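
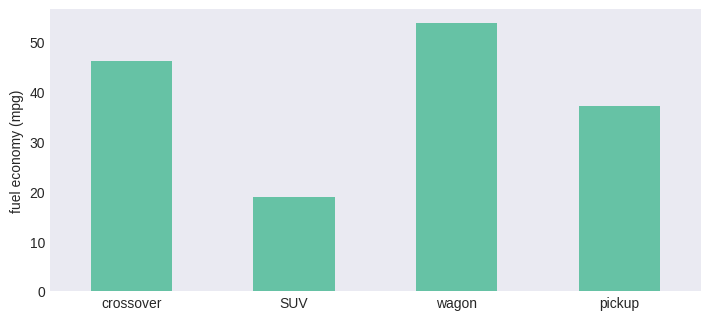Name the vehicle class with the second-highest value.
Top 3: wagon ≈ 55, crossover ≈ 45, pickup ≈ 35.

crossover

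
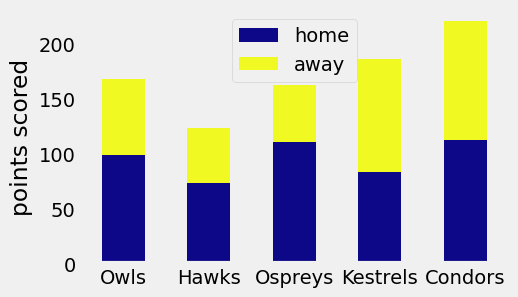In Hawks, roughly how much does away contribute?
away top ≈ 120, bottom ≈ 80; segment ≈ 40.

≈ 40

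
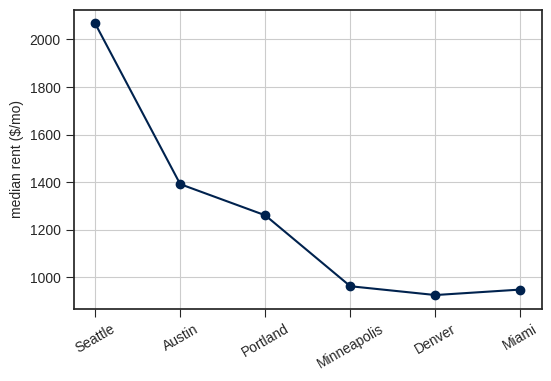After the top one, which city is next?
Austin

Top 3: Seattle ≈ 2100, Austin ≈ 1400, Portland ≈ 1300.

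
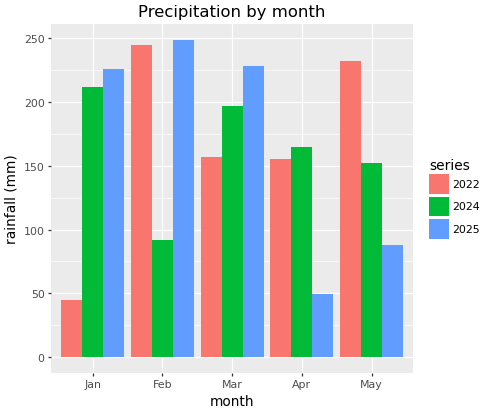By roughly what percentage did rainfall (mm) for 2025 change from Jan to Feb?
Jan ≈ 225, Feb ≈ 250; (250 − 225) / 225 ≈ +11.1%.

≈ +11.1%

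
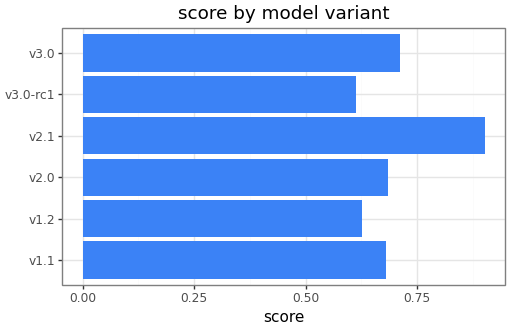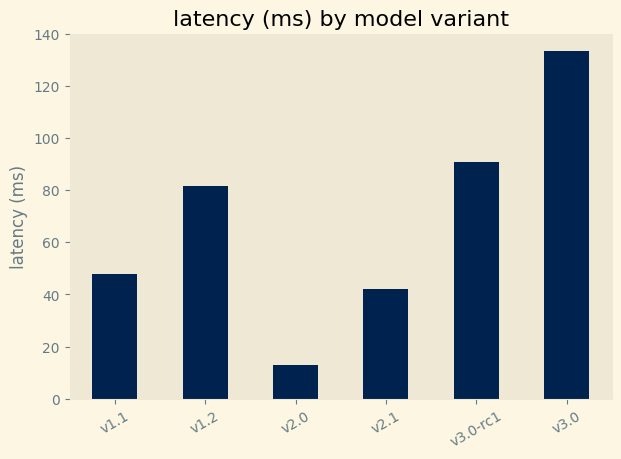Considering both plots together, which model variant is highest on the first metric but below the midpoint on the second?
v2.1

Chart 2 median latency (ms) ≈ 60; below-median model variants: v1.1, v2.0, v2.1. Among those, v2.1 has the highest score (≈ 0.9).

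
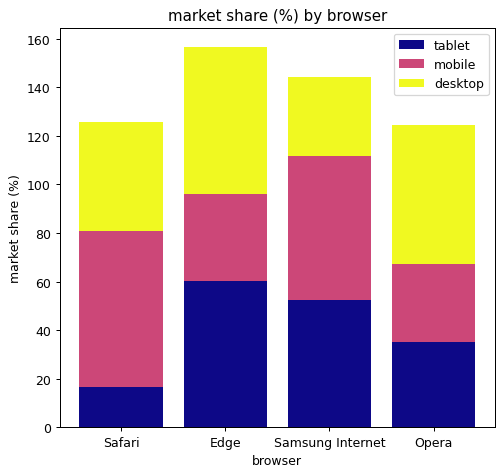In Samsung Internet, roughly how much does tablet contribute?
≈ 60

tablet top ≈ 60, bottom ≈ 0; segment ≈ 60.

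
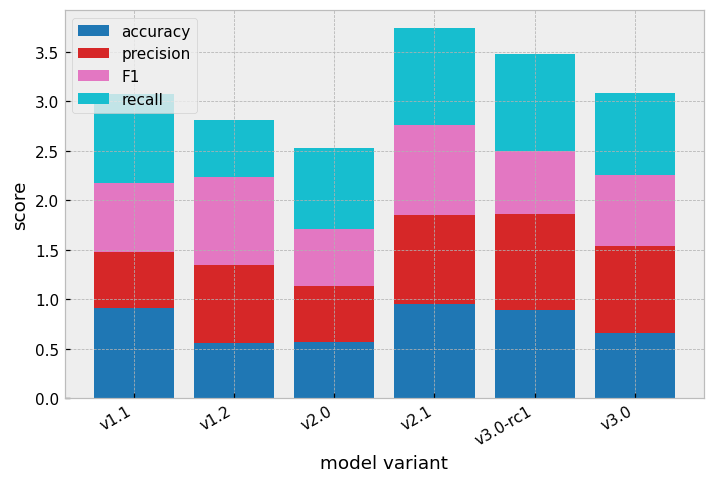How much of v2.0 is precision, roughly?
precision top ≈ 1.0, bottom ≈ 0.5; segment ≈ 0.5.

≈ 0.5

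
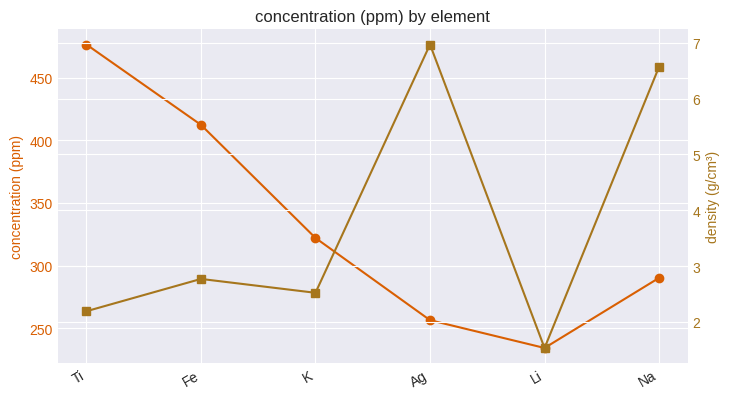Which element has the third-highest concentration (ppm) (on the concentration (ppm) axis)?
K

Top 4 (on the concentration (ppm) axis): Ti ≈ 475, Fe ≈ 400, K ≈ 325, Na ≈ 300.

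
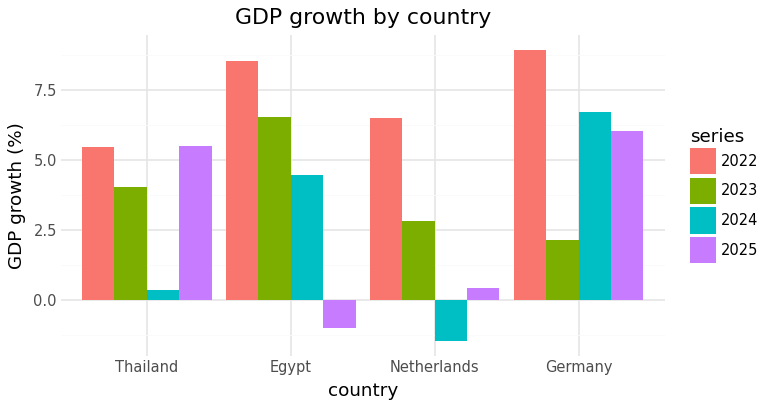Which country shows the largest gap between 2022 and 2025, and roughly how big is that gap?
Egypt, ≈ 10 %

Egypt: 2022 ≈ 9, 2025 ≈ -1 → gap ≈ 10. Next-largest (Netherlands) is only ≈ 7.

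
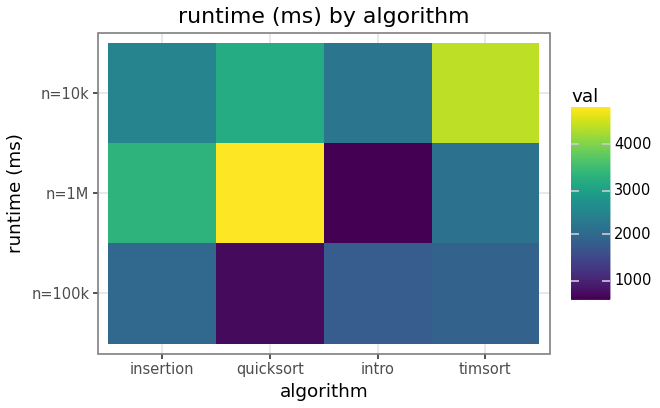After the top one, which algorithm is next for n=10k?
quicksort

Top 3 for n=10k: timsort ≈ 4500, quicksort ≈ 3000, insertion ≈ 2500.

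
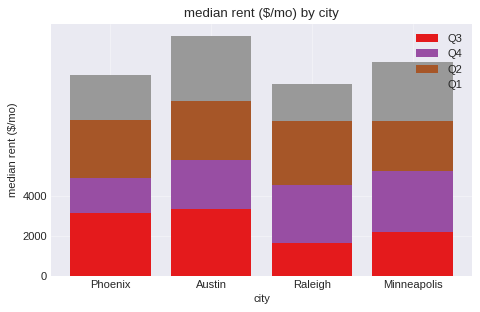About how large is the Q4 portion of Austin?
Q4 top ≈ 6000, bottom ≈ 4000; segment ≈ 2000.

≈ 2000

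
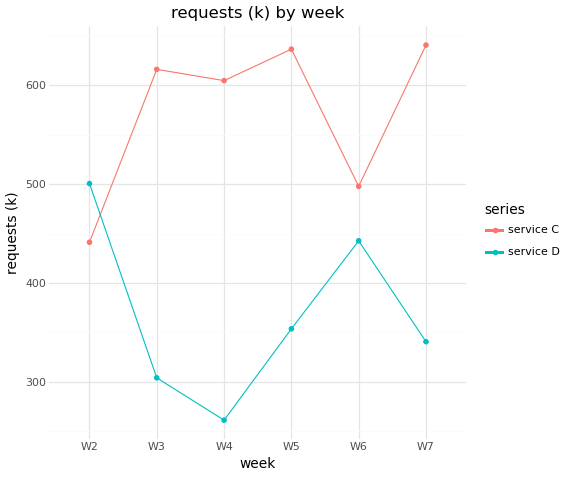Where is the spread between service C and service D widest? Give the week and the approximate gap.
W4, ≈ 350 k

W4: service C ≈ 600, service D ≈ 250 → gap ≈ 350. Next-largest (W3) is only ≈ 300.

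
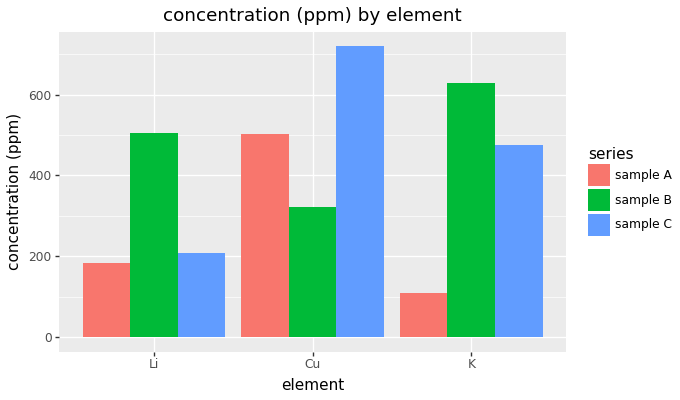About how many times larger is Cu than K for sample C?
Cu ≈ 700, K ≈ 500; 700/500 ≈ 1.4.

≈ 1.4×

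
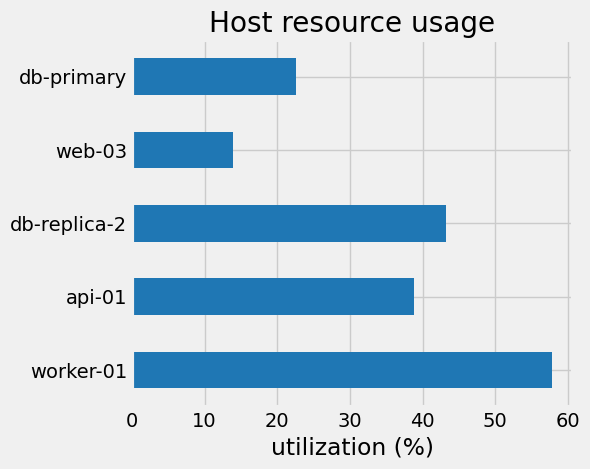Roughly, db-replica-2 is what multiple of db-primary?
db-replica-2 ≈ 45, db-primary ≈ 25; 45/25 ≈ 1.8.

≈ 1.8×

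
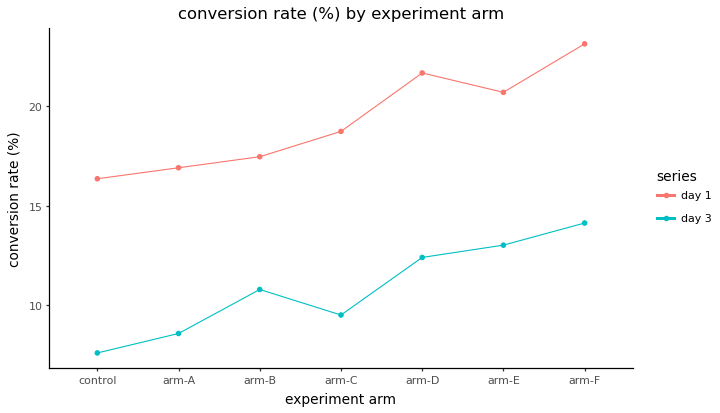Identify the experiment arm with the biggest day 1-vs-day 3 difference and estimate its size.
arm-D, ≈ 10 %

arm-D: day 1 ≈ 22, day 3 ≈ 12 → gap ≈ 10. Next-largest (arm-C) is only ≈ 8.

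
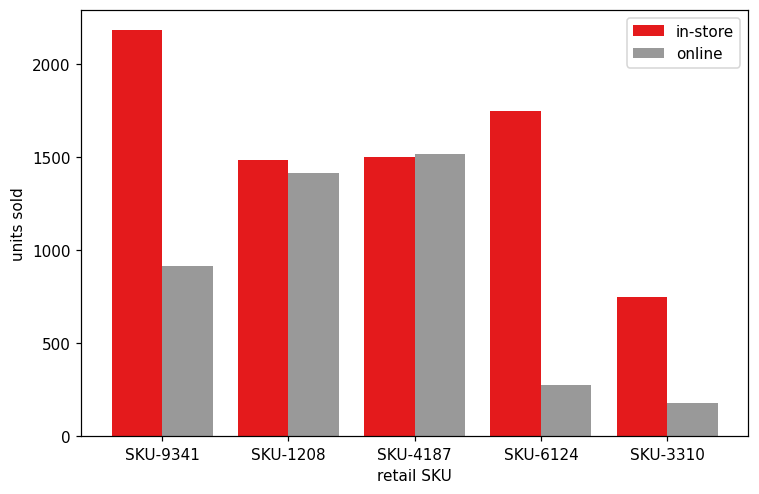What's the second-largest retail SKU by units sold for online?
Top 3 for online: SKU-4187 ≈ 1600, SKU-1208 ≈ 1400, SKU-9341 ≈ 1000.

SKU-1208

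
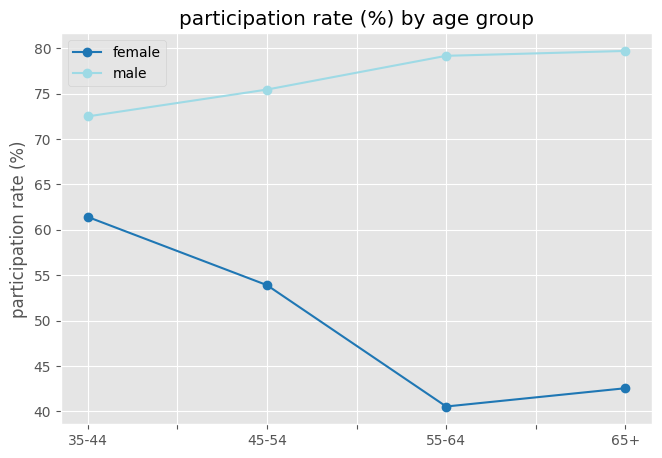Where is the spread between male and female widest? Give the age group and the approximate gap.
55-64, ≈ 40 %

55-64: male ≈ 80, female ≈ 40 → gap ≈ 40. Next-largest (65+) is only ≈ 35.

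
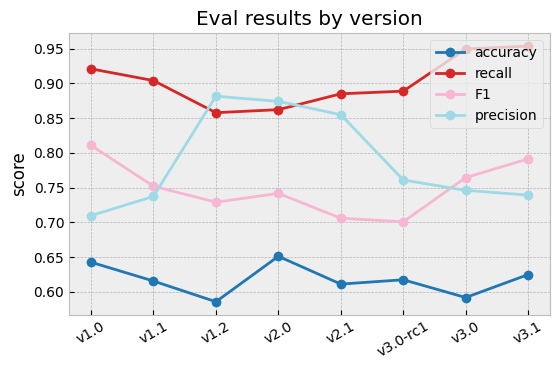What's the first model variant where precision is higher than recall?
v1.1: precision ≈ 0.75 vs recall ≈ 0.90 (not yet); v1.2: precision ≈ 0.90 vs recall ≈ 0.85 (first crossover).

v1.2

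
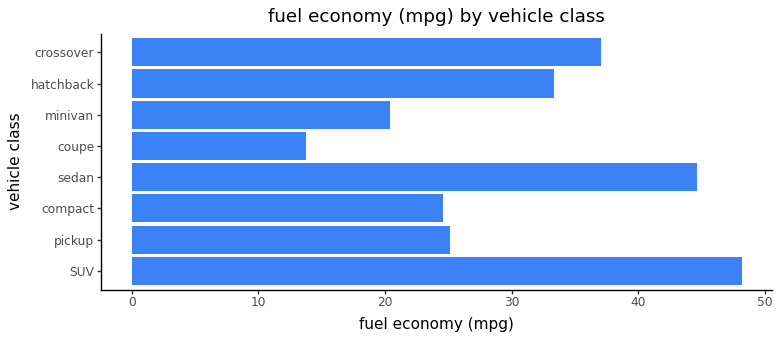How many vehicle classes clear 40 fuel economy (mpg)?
Above 40: SUV, sedan.

2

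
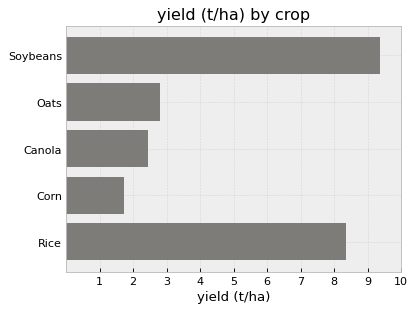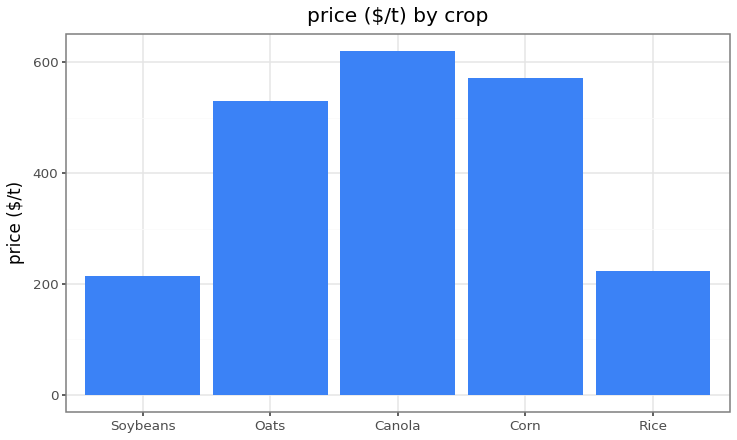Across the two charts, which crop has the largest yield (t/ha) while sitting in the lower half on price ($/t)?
Chart 2 median price ($/t) ≈ 500; below-median crops: Soybeans, Rice. Among those, Soybeans has the highest yield (t/ha) (≈ 9).

Soybeans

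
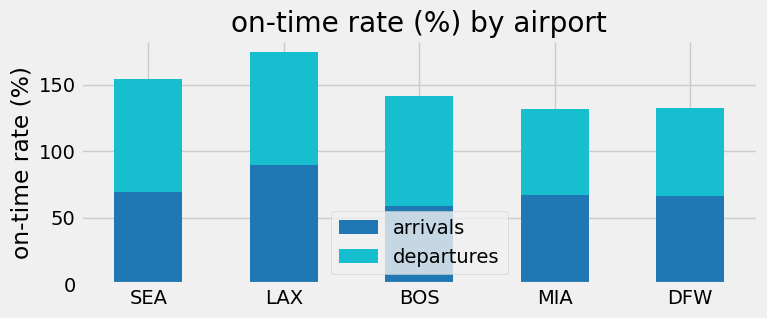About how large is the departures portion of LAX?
departures top ≈ 180, bottom ≈ 80; segment ≈ 100.

≈ 100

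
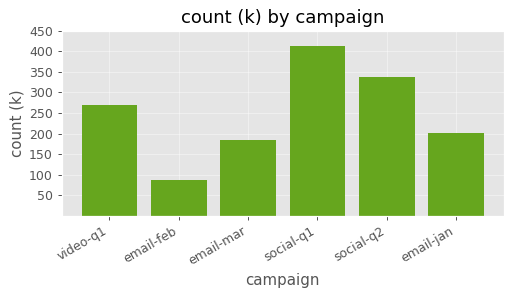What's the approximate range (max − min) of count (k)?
Max social-q1 ≈ 400, min email-feb ≈ 100; range ≈ 300.

≈ 300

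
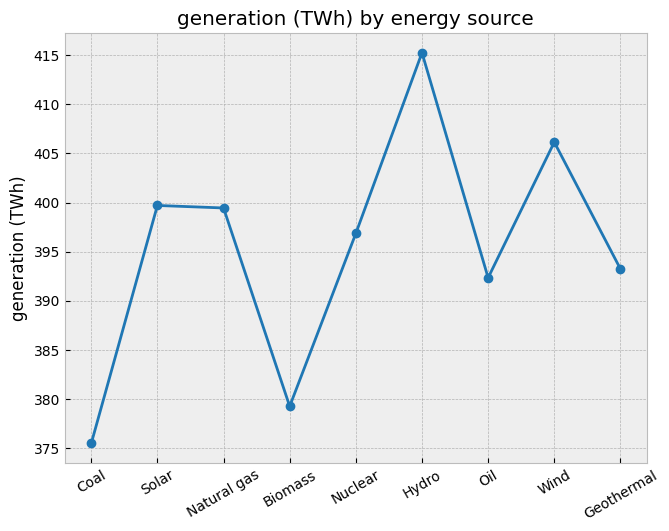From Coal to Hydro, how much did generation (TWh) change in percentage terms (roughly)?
≈ +10.7%

Coal ≈ 375, Hydro ≈ 415; (415 − 375) / 375 ≈ +10.7%.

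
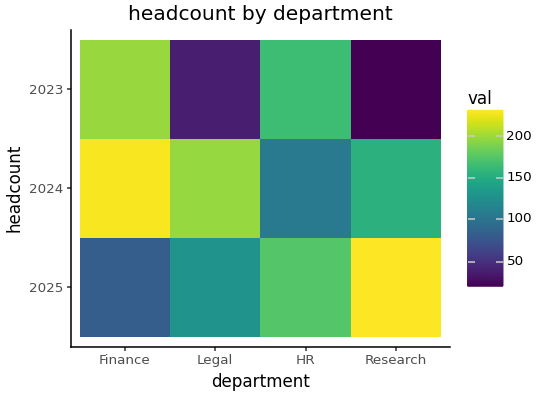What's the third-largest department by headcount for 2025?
Legal

Top 4 for 2025: Research ≈ 240, HR ≈ 180, Legal ≈ 120, Finance ≈ 80.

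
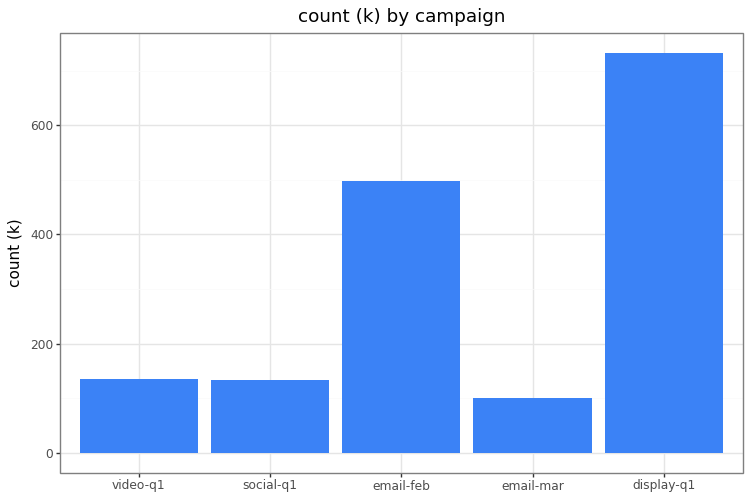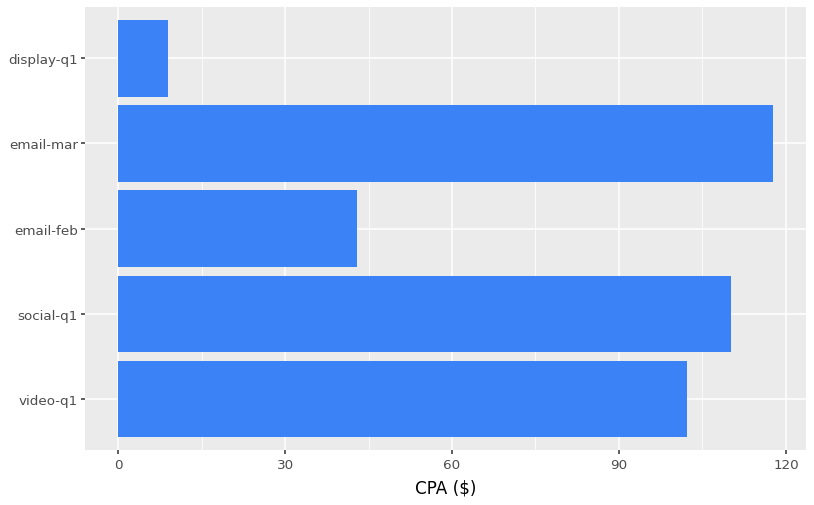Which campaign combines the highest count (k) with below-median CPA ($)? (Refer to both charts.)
display-q1

Chart 2 median CPA ($) ≈ 100; below-median campaigns: email-feb, display-q1. Among those, display-q1 has the highest count (k) (≈ 700).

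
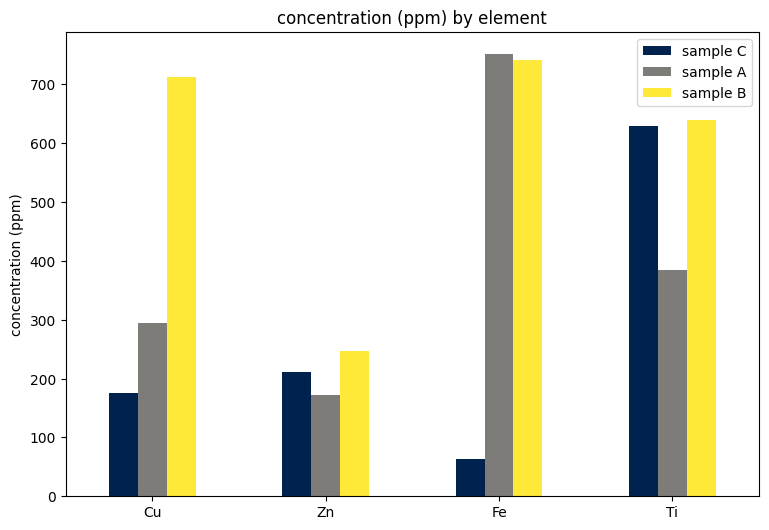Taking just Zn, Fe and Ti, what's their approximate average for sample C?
≈ 300

(200 + 100 + 600) / 3 ≈ 300.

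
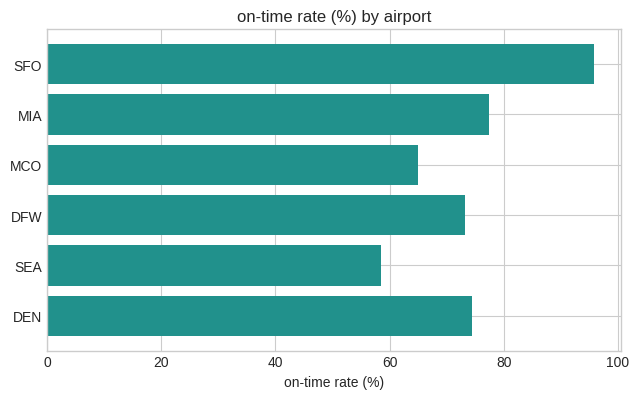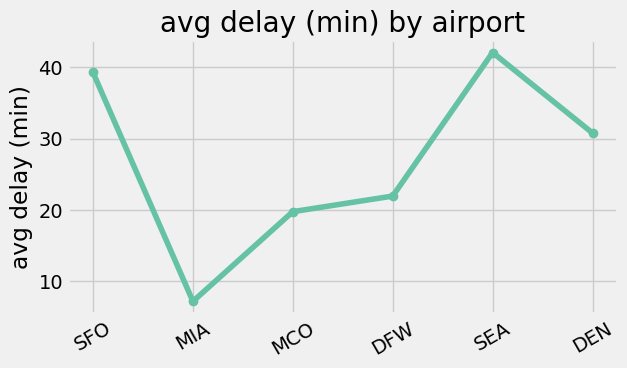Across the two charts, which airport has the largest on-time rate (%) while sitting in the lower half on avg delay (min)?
Chart 2 median avg delay (min) ≈ 25; below-median airports: MIA, MCO, DFW. Among those, MIA has the highest on-time rate (%) (≈ 80).

MIA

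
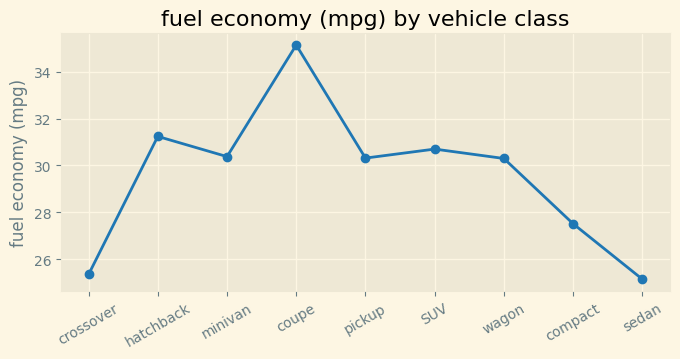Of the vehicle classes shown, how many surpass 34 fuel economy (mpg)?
1

Above 34: coupe.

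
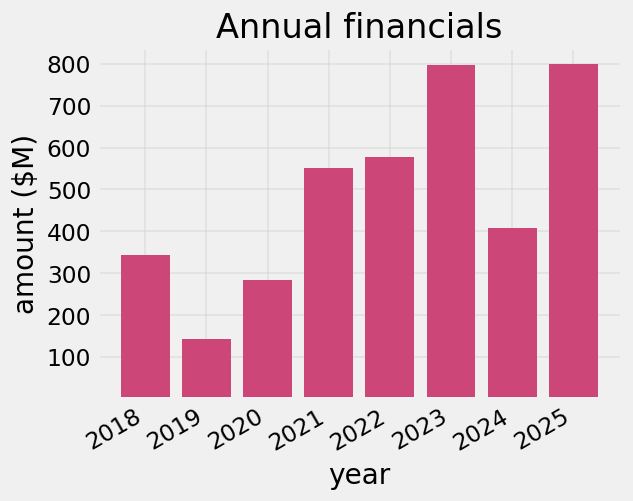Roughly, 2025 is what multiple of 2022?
≈ 1.33×

2025 ≈ 800, 2022 ≈ 600; 800/600 ≈ 1.33.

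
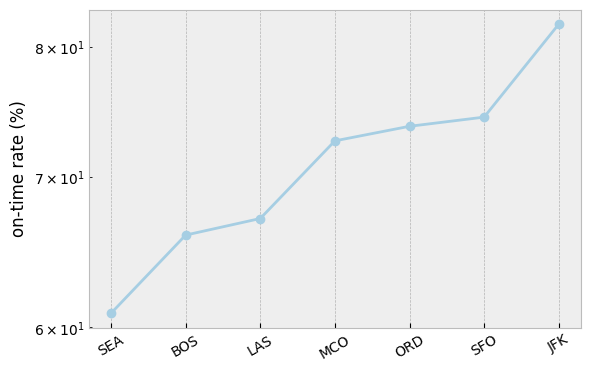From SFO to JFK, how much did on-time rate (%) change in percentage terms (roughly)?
SFO ≈ 74, JFK ≈ 82; (82 − 74) / 74 ≈ +10.8%.

≈ +10.8%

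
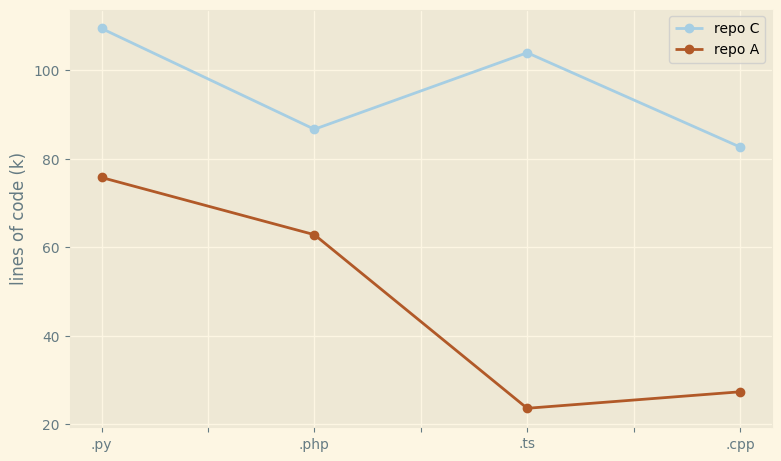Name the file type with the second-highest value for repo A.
Top 3 for repo A: .py ≈ 80, .php ≈ 60, .cpp ≈ 30.

.php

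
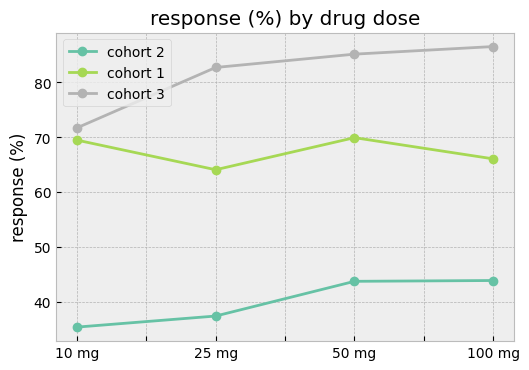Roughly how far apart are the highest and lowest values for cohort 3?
Max 100 mg ≈ 85, min 10 mg ≈ 70; range ≈ 15.

≈ 15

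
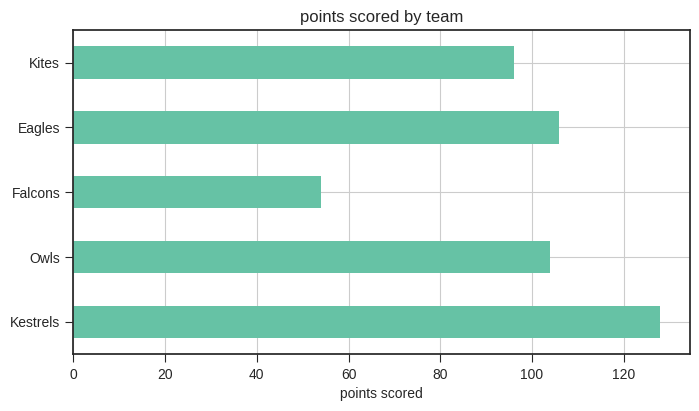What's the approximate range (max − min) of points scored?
≈ 60

Max Kestrels ≈ 120, min Falcons ≈ 60; range ≈ 60.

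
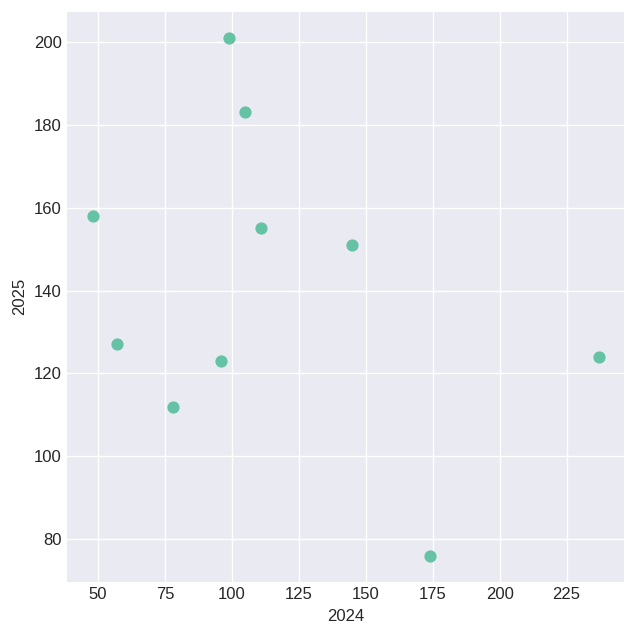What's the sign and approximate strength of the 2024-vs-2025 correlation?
negative, weak

Points are negatively correlated; weak (|r| ≈ 0.3).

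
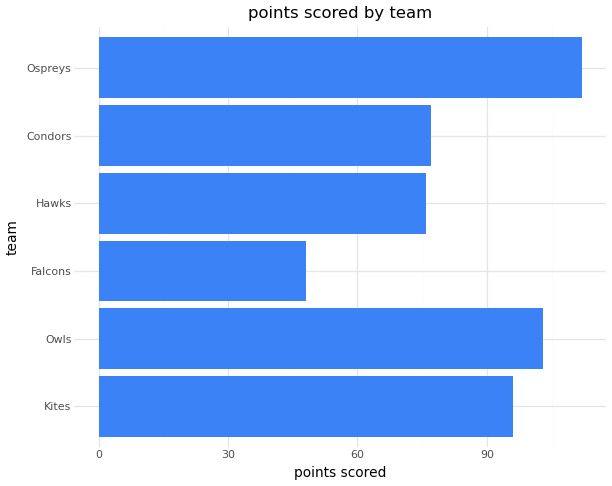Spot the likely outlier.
Falcons ≈ 50; the rest sit between ≈ 80 and ≈ 110.

Falcons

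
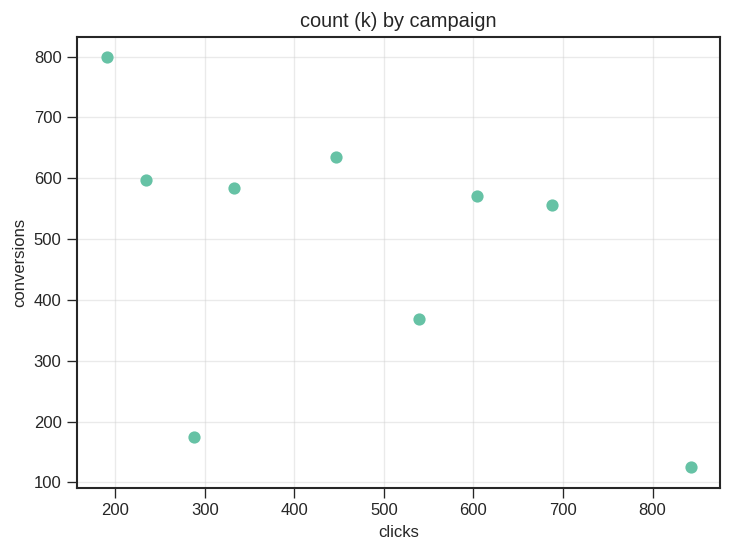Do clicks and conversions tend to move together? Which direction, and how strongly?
Points are negatively correlated; moderate (|r| ≈ 0.5).

negative, moderate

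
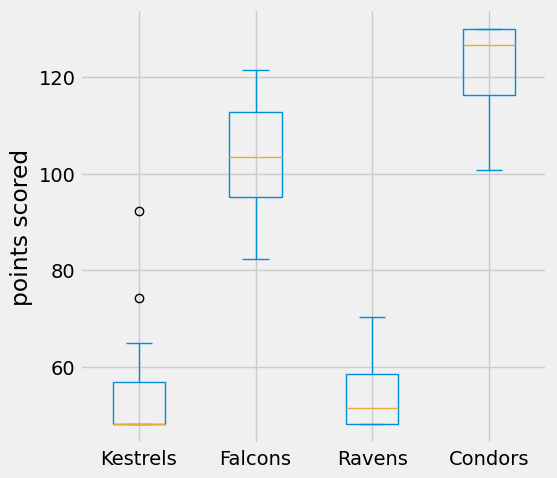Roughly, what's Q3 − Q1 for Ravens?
Q3 ≈ 60, Q1 ≈ 50; IQR ≈ 10.

≈ 10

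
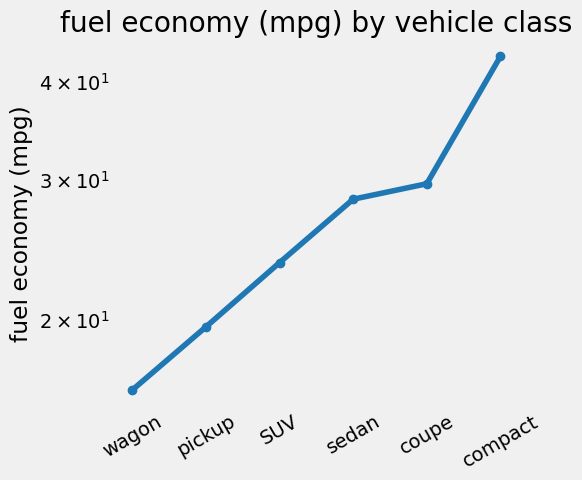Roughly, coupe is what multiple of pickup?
coupe ≈ 30, pickup ≈ 20; 30/20 ≈ 1.5.

≈ 1.5×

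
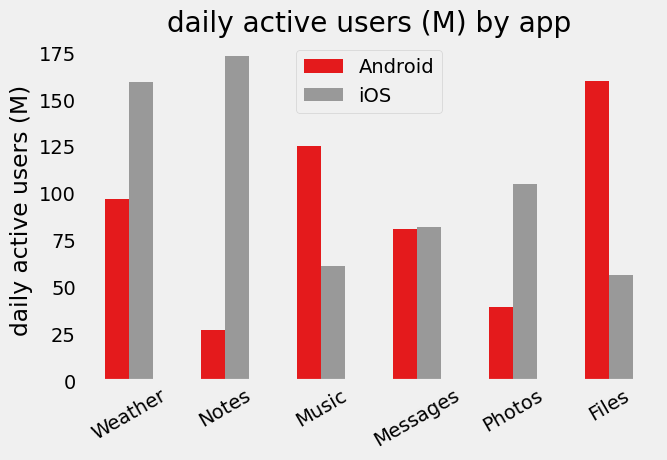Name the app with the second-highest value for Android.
Music

Top 3 for Android: Files ≈ 160, Music ≈ 120, Weather ≈ 100.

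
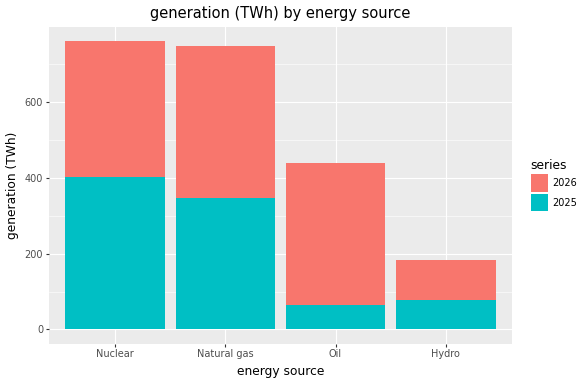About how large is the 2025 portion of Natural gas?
≈ 300

2025 top ≈ 300, bottom ≈ 0; segment ≈ 300.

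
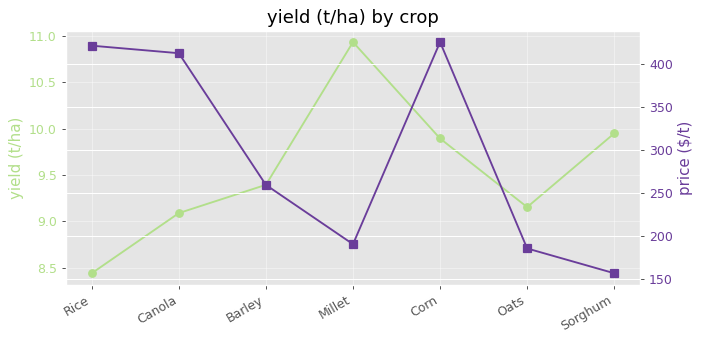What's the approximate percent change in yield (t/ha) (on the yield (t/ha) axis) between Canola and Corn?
≈ +11.1%

Canola ≈ 9.0, Corn ≈ 10.0; (10.0 − 9.0) / 9.0 ≈ +11.1%.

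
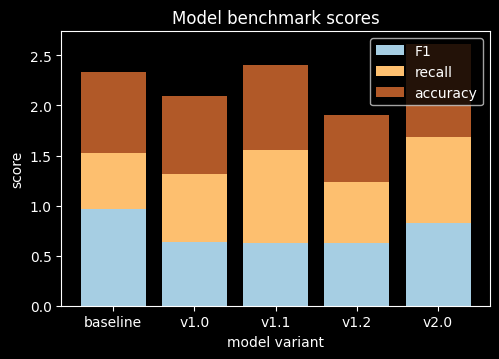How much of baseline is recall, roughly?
≈ 0.5

recall top ≈ 1.5, bottom ≈ 1.0; segment ≈ 0.5.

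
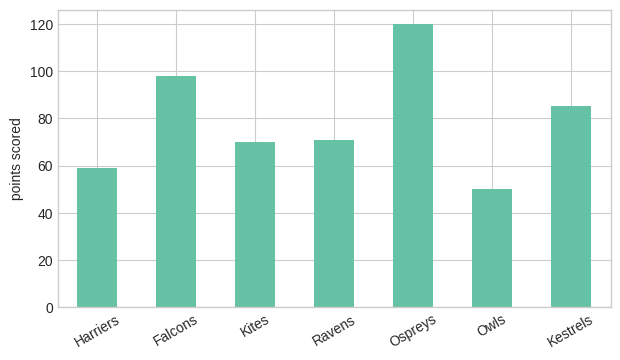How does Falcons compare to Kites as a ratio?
Falcons ≈ 100, Kites ≈ 70; 100/70 ≈ 1.43.

≈ 1.43×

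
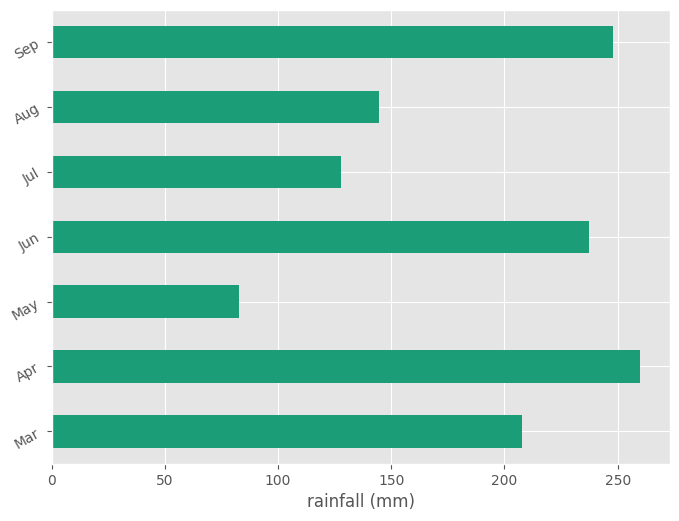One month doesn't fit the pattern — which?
May ≈ 75; the rest sit between ≈ 125 and ≈ 250.

May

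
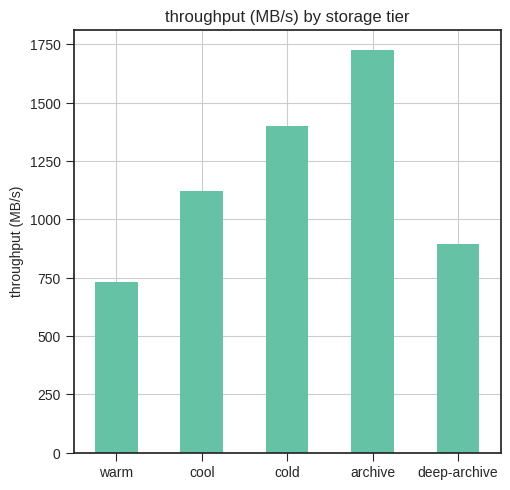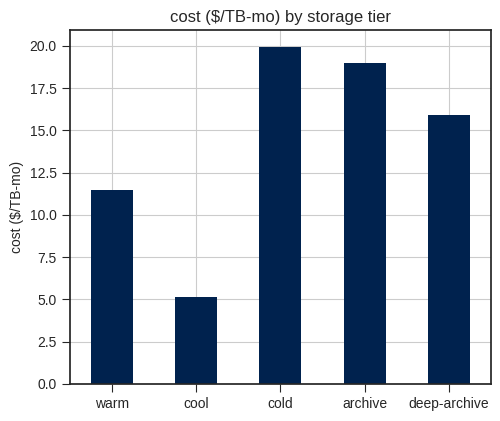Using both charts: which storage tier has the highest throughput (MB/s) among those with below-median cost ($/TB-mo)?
cool

Chart 2 median cost ($/TB-mo) ≈ 16; below-median storage tiers: warm, cool. Among those, cool has the highest throughput (MB/s) (≈ 1200).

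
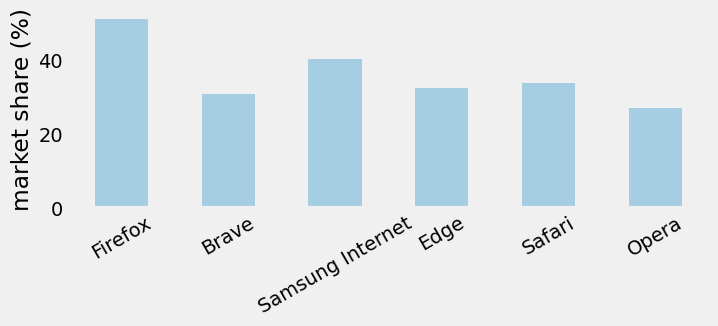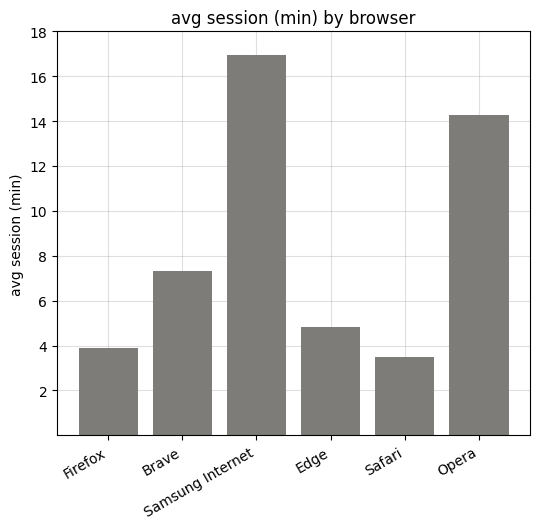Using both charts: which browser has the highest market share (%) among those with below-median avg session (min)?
Chart 2 median avg session (min) ≈ 6; below-median browsers: Firefox, Edge, Safari. Among those, Firefox has the highest market share (%) (≈ 50).

Firefox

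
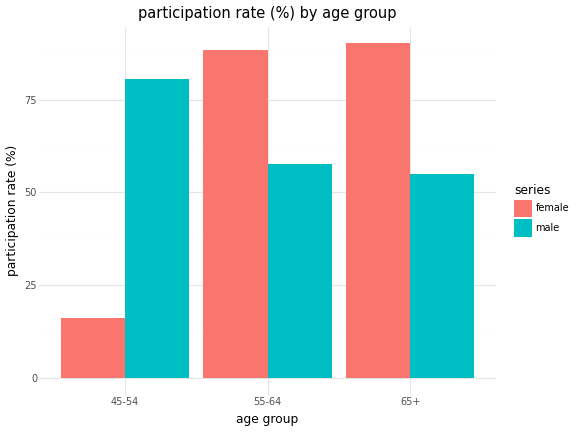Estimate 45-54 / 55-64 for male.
45-54 ≈ 80, 55-64 ≈ 60; 80/60 ≈ 1.33.

≈ 1.33×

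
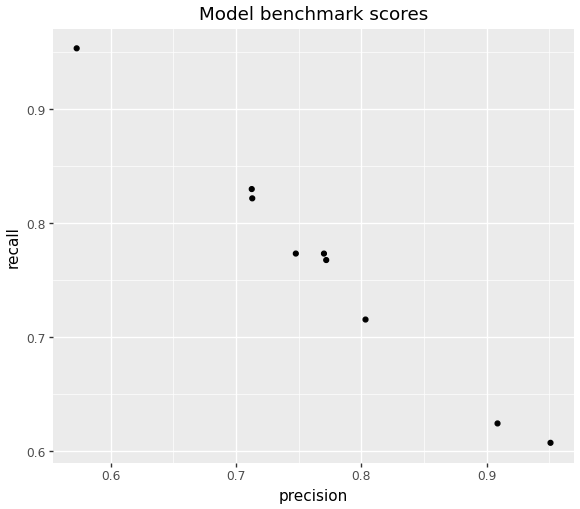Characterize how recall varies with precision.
Points are negatively correlated; strong (|r| ≈ 1.0).

negative, strong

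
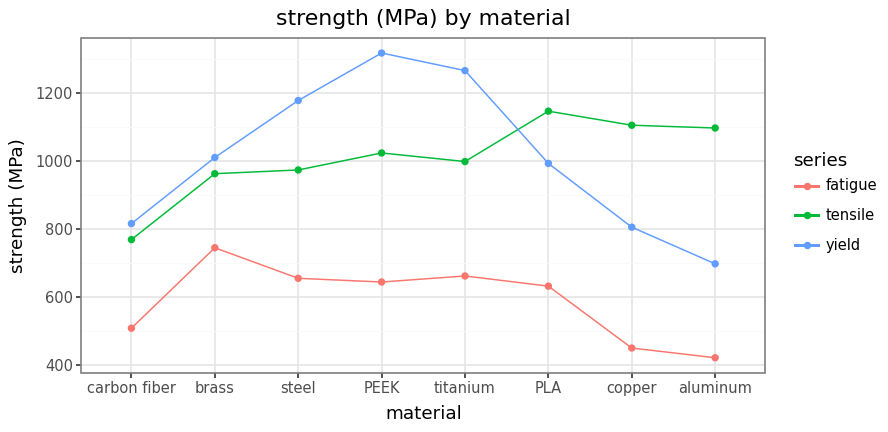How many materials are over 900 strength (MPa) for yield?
Above 900: brass, steel, PEEK, titanium, PLA.

5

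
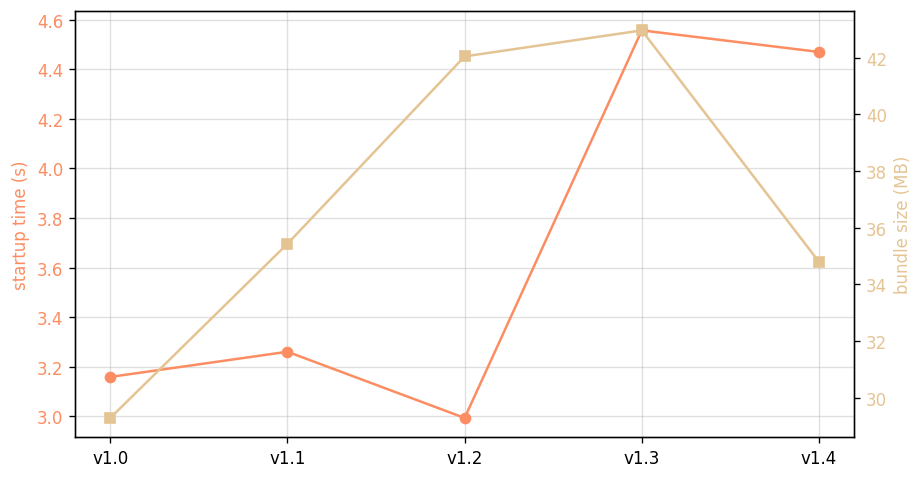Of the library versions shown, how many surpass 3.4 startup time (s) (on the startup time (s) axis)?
Above 3.4: v1.3, v1.4.

2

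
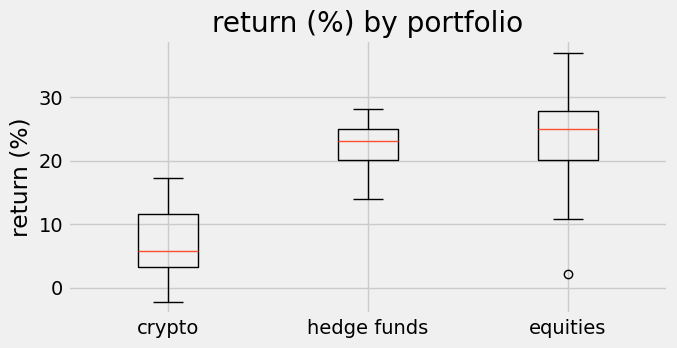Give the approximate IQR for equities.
≈ 8

Q3 ≈ 28, Q1 ≈ 20; IQR ≈ 8.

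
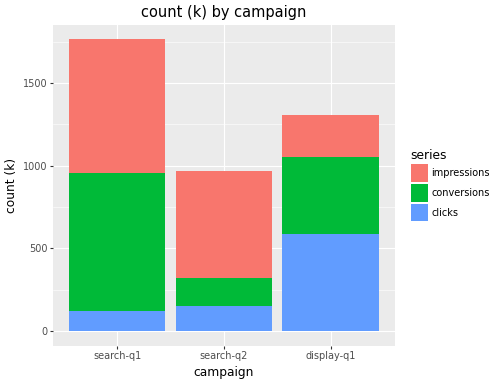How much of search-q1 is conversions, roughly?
conversions top ≈ 1000, bottom ≈ 200; segment ≈ 800.

≈ 800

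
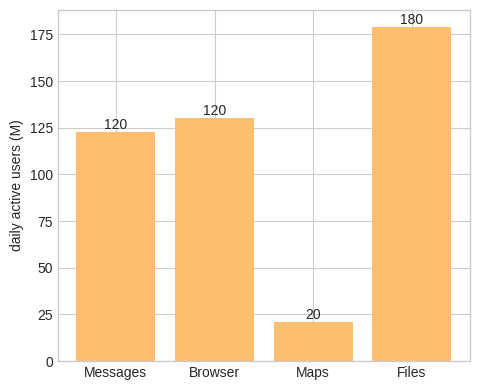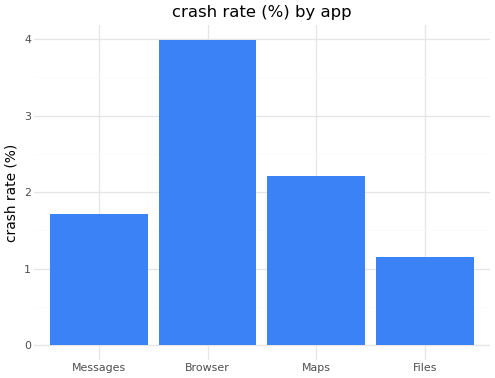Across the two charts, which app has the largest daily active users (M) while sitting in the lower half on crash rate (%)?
Chart 2 median crash rate (%) ≈ 2; below-median apps: Messages, Files. Among those, Files has the highest daily active users (M) (≈ 180).

Files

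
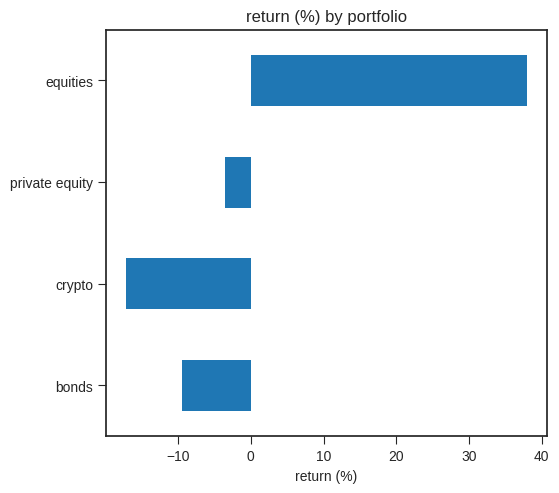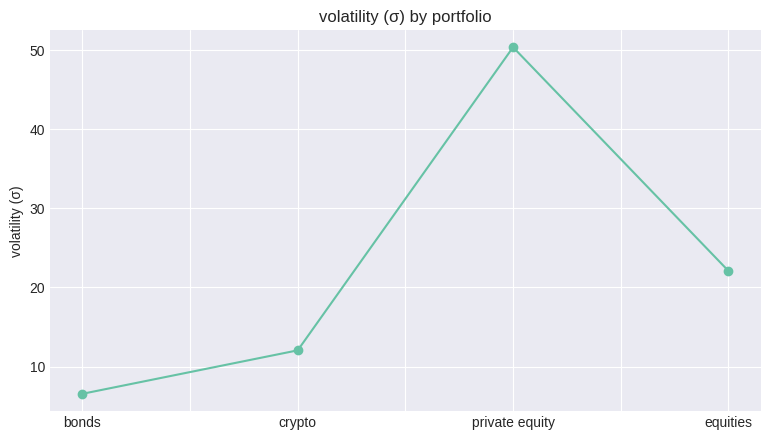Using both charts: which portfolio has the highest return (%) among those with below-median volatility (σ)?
Chart 2 median volatility (σ) ≈ 15; below-median portfolios: bonds, crypto. Among those, bonds has the highest return (%) (≈ -10).

bonds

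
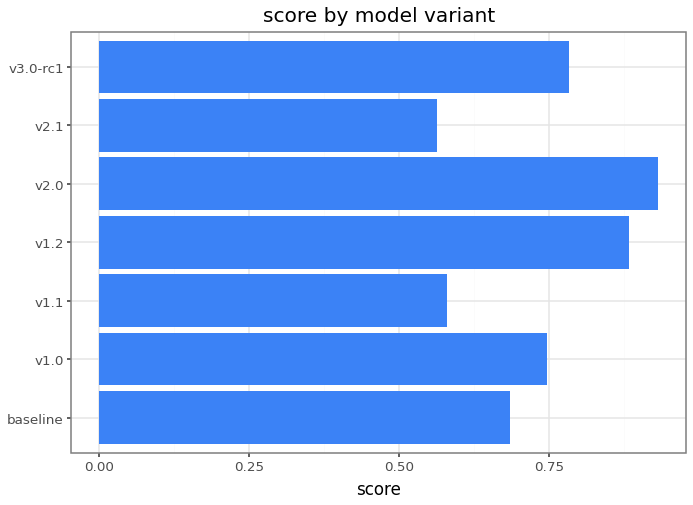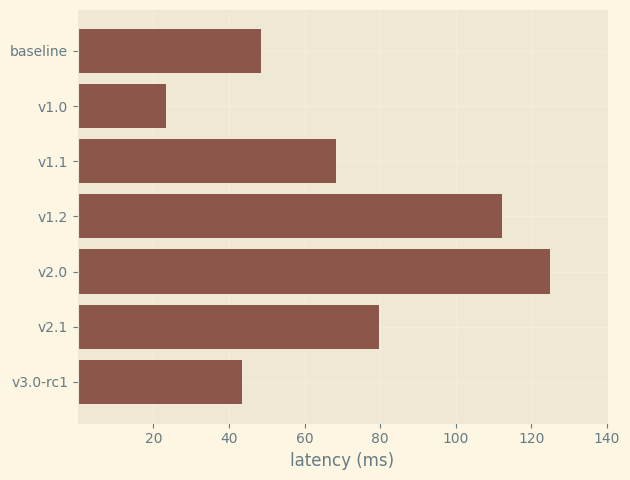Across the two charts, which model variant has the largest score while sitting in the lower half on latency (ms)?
v3.0-rc1

Chart 2 median latency (ms) ≈ 60; below-median model variants: baseline, v1.0, v3.0-rc1. Among those, v3.0-rc1 has the highest score (≈ 0.8).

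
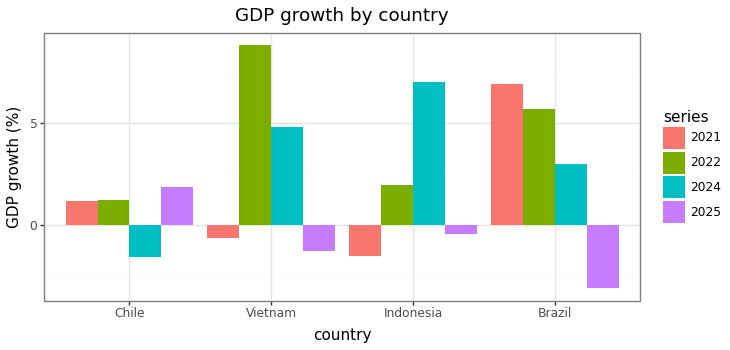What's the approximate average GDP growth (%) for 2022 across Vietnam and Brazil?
(9 + 6) / 2 ≈ 8.

≈ 8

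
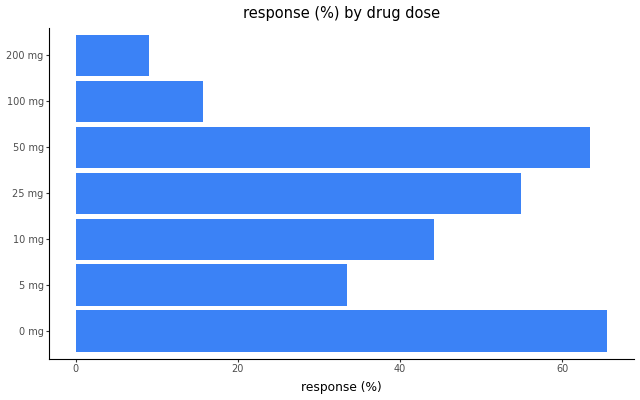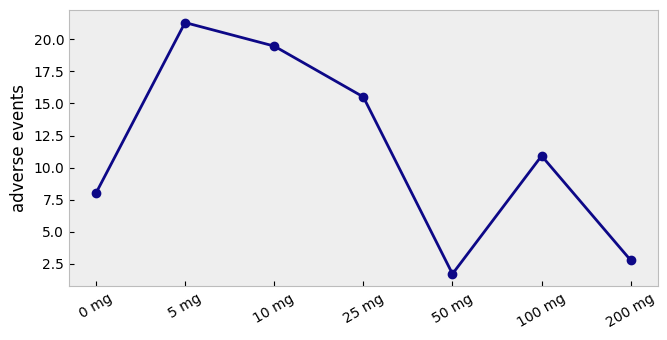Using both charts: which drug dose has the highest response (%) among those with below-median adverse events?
Chart 2 median adverse events ≈ 10; below-median drug doses: 0 mg, 50 mg, 200 mg. Among those, 0 mg has the highest response (%) (≈ 70).

0 mg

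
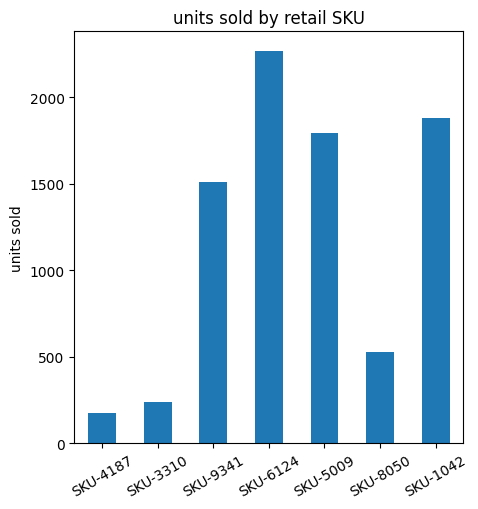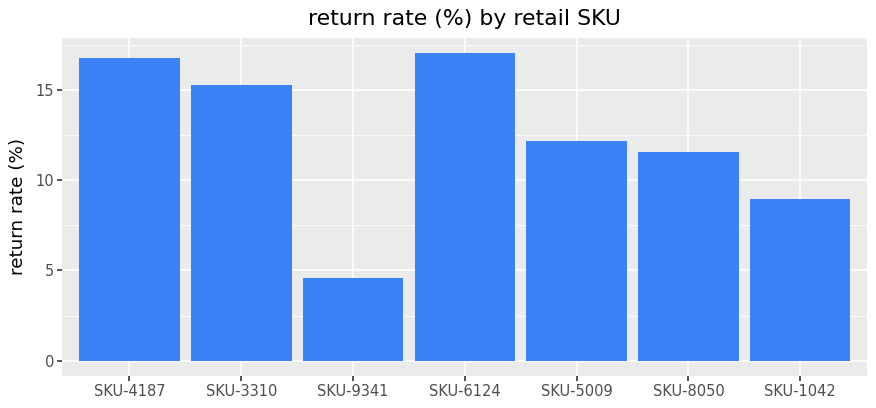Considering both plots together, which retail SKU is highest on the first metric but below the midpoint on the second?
Chart 2 median return rate (%) ≈ 12; below-median retail SKUs: SKU-9341, SKU-8050, SKU-1042. Among those, SKU-1042 has the highest units sold (≈ 2000).

SKU-1042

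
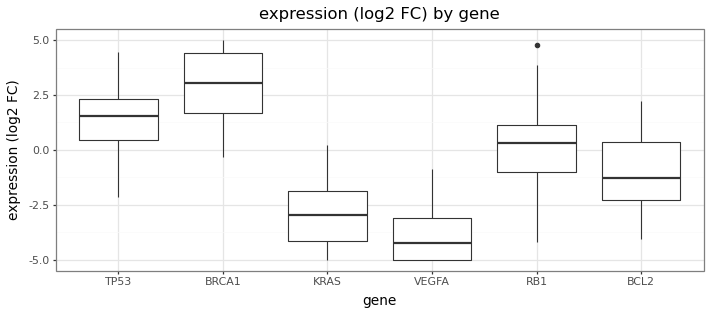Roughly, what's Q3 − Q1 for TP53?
Q3 ≈ 2, Q1 ≈ 0; IQR ≈ 2.

≈ 2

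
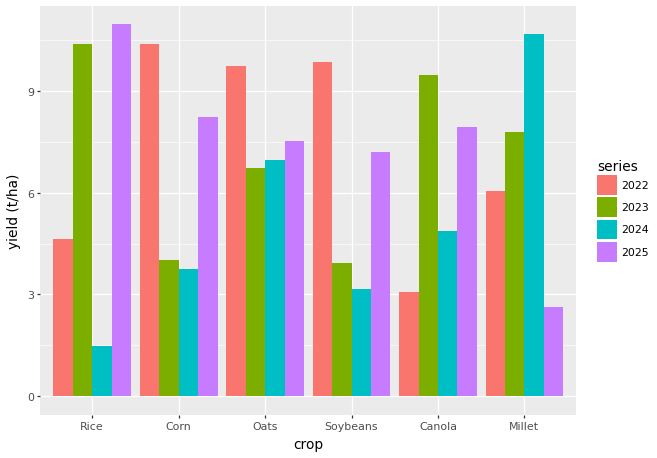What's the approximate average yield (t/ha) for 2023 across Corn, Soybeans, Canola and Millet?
≈ 6

(4 + 4 + 9 + 8) / 4 ≈ 6.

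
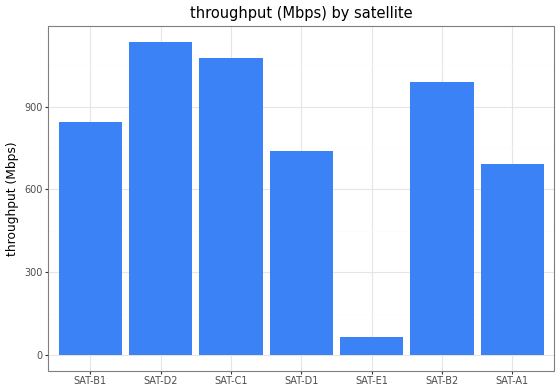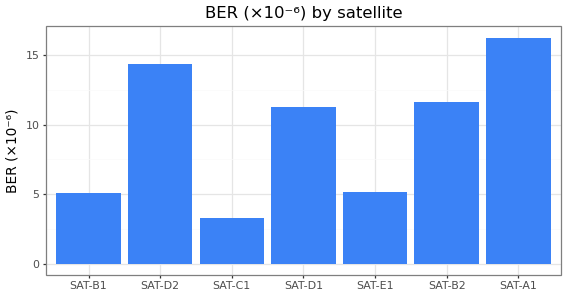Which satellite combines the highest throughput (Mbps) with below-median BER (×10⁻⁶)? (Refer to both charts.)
Chart 2 median BER (×10⁻⁶) ≈ 12; below-median satellites: SAT-B1, SAT-C1, SAT-E1. Among those, SAT-C1 has the highest throughput (Mbps) (≈ 1000).

SAT-C1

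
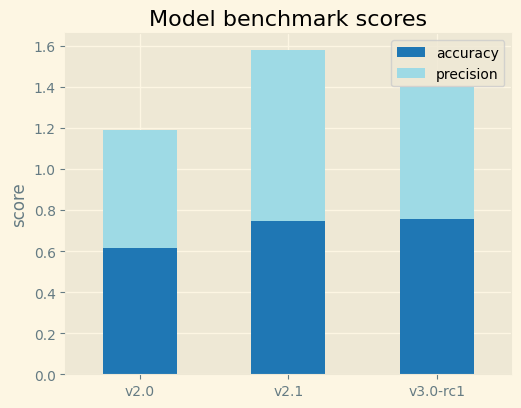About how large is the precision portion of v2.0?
≈ 0.6

precision top ≈ 1.2, bottom ≈ 0.6; segment ≈ 0.6.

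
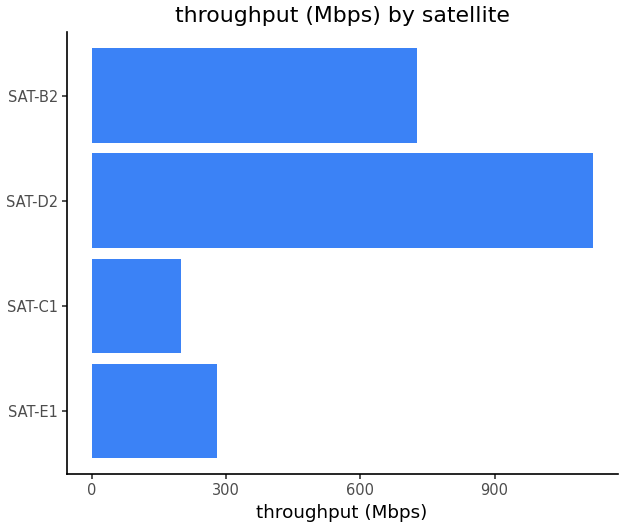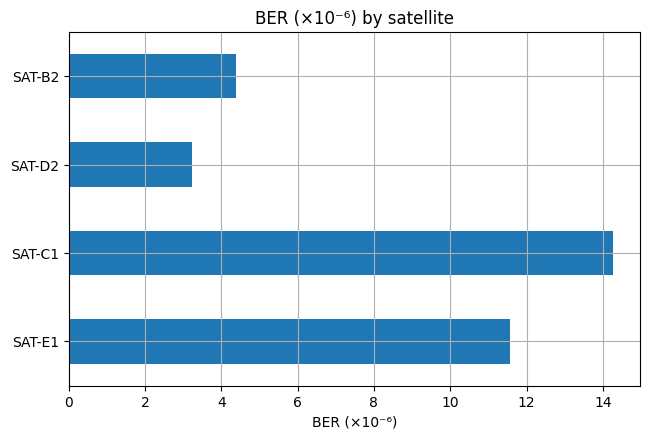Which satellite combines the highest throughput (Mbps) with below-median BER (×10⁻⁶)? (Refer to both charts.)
Chart 2 median BER (×10⁻⁶) ≈ 8; below-median satellites: SAT-D2, SAT-B2. Among those, SAT-D2 has the highest throughput (Mbps) (≈ 1200).

SAT-D2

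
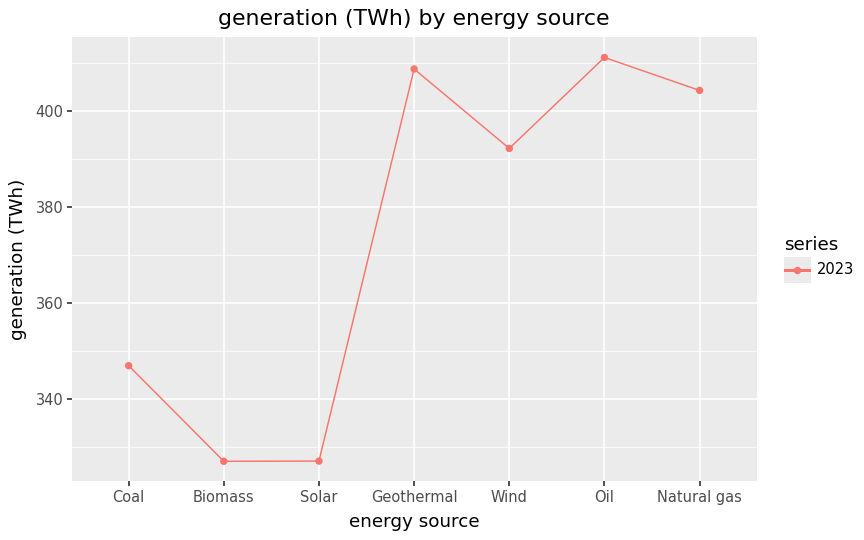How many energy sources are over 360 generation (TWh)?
Above 360: Geothermal, Wind, Oil, Natural gas.

4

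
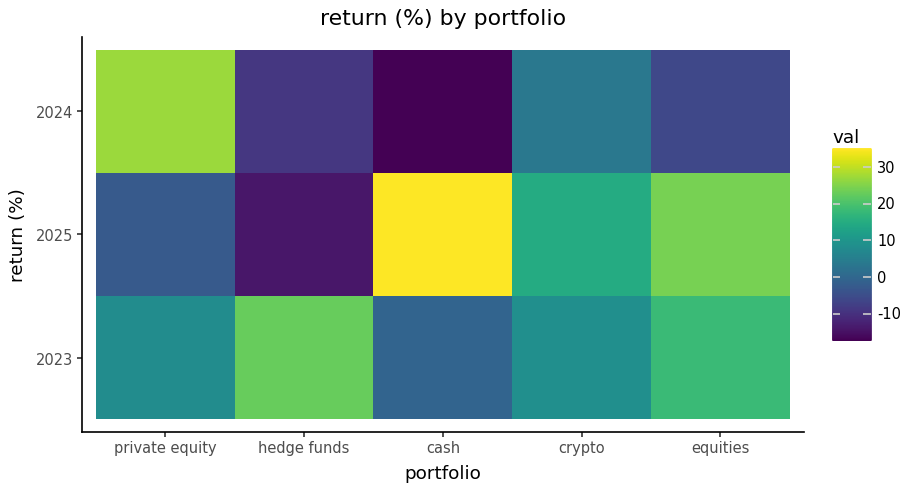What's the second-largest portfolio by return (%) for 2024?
crypto

Top 3 for 2024: private equity ≈ 25, crypto ≈ 5, equities ≈ -5.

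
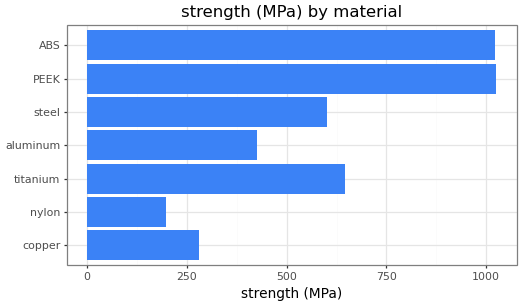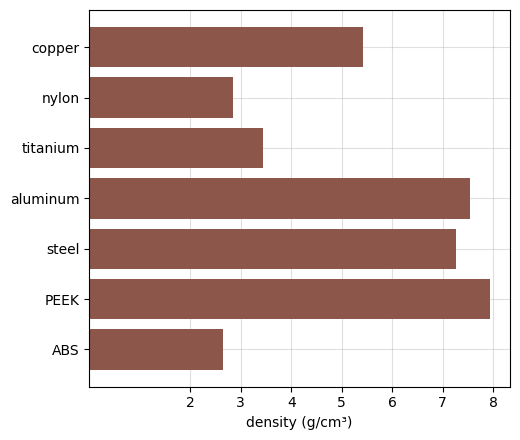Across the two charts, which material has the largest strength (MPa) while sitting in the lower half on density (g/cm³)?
Chart 2 median density (g/cm³) ≈ 5; below-median materials: nylon, titanium, ABS. Among those, ABS has the highest strength (MPa) (≈ 1000).

ABS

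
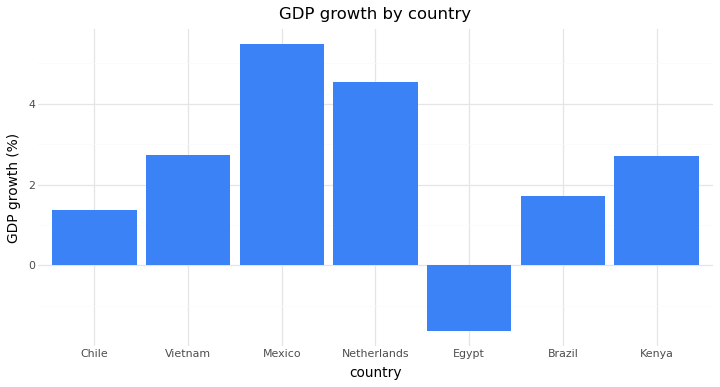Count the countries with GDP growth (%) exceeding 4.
Above 4: Mexico, Netherlands.

2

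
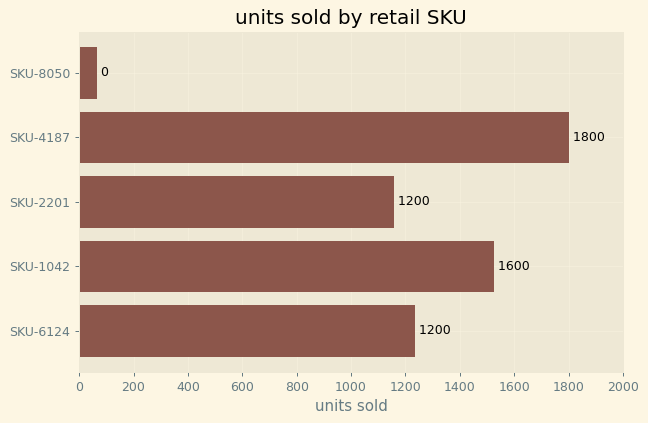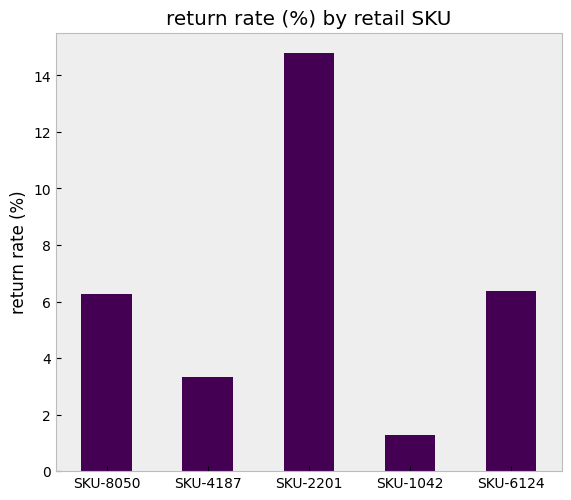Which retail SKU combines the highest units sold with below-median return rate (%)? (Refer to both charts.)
SKU-4187

Chart 2 median return rate (%) ≈ 6; below-median retail SKUs: SKU-4187, SKU-1042. Among those, SKU-4187 has the highest units sold (≈ 1800).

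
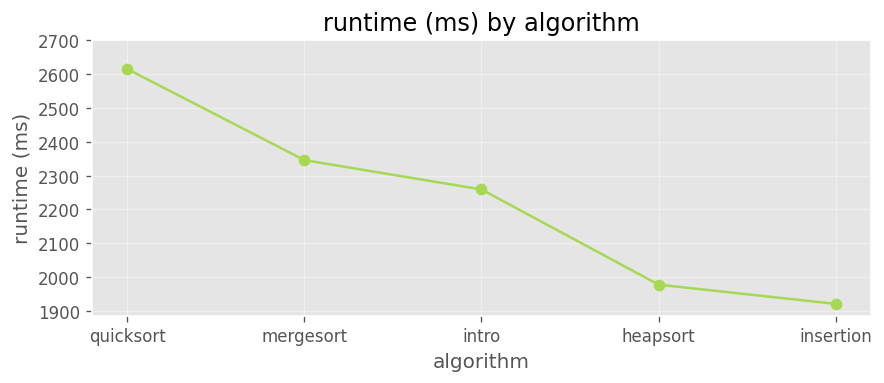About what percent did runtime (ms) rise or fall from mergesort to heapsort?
≈ -13%

mergesort ≈ 2300, heapsort ≈ 2000; (2000 − 2300) / 2300 ≈ -13%.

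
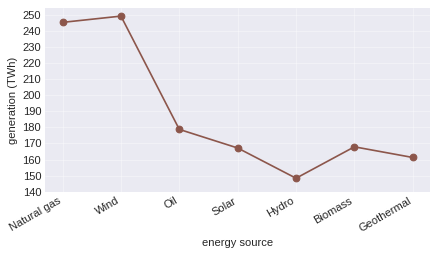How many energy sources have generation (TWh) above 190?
2

Above 190: Natural gas, Wind.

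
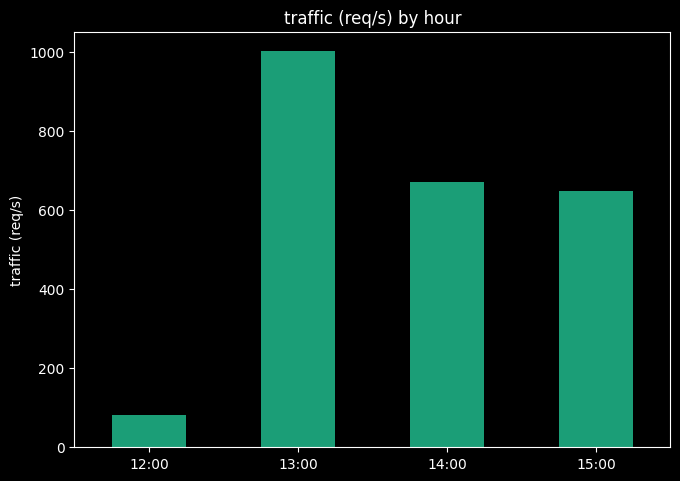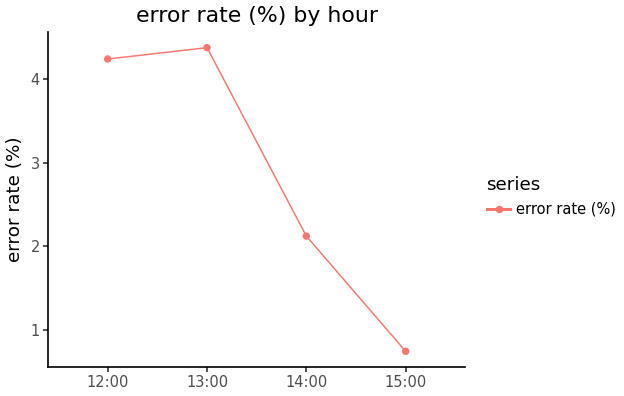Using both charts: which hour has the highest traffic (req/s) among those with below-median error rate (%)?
14:00

Chart 2 median error rate (%) ≈ 3; below-median hours: 14:00, 15:00. Among those, 14:00 has the highest traffic (req/s) (≈ 700).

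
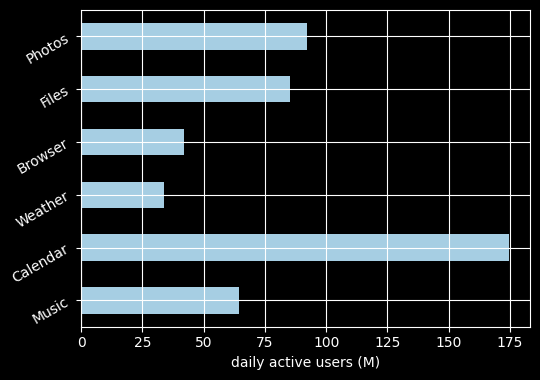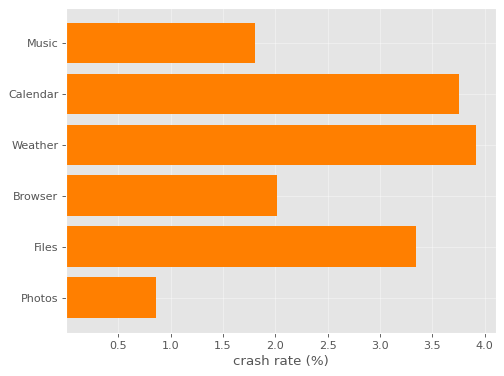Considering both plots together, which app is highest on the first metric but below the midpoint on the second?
Chart 2 median crash rate (%) ≈ 2.5; below-median apps: Music, Browser, Photos. Among those, Photos has the highest daily active users (M) (≈ 100).

Photos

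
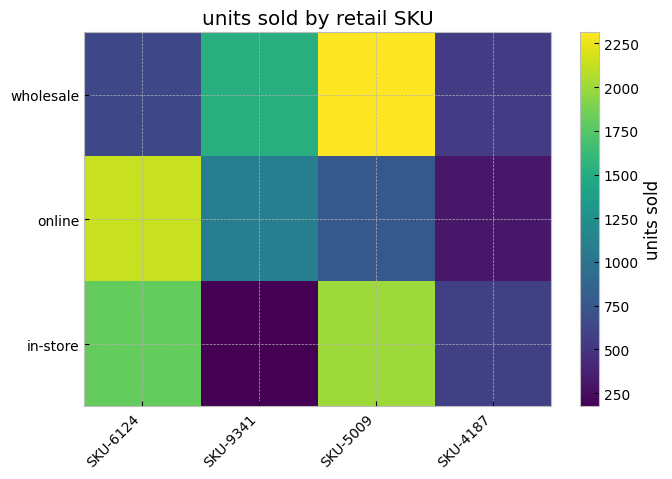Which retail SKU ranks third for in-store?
SKU-4187

Top 4 for in-store: SKU-5009 ≈ 2000, SKU-6124 ≈ 1800, SKU-4187 ≈ 600, SKU-9341 ≈ 200.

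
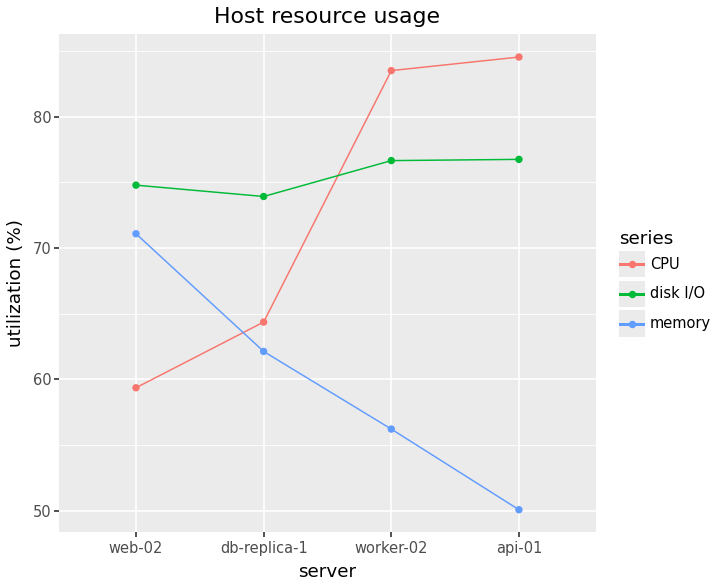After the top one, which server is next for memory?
db-replica-1

Top 3 for memory: web-02 ≈ 70, db-replica-1 ≈ 60, worker-02 ≈ 55.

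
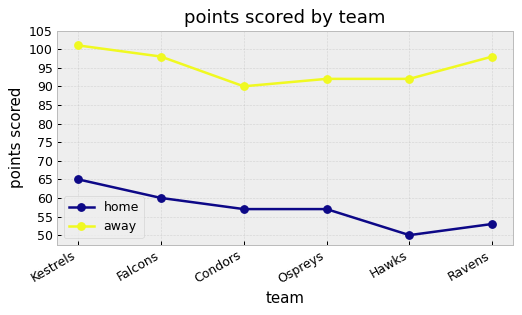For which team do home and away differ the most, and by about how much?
Ravens: home ≈ 55, away ≈ 100 → gap ≈ 45. Next-largest (Hawks) is only ≈ 40.

Ravens, ≈ 45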